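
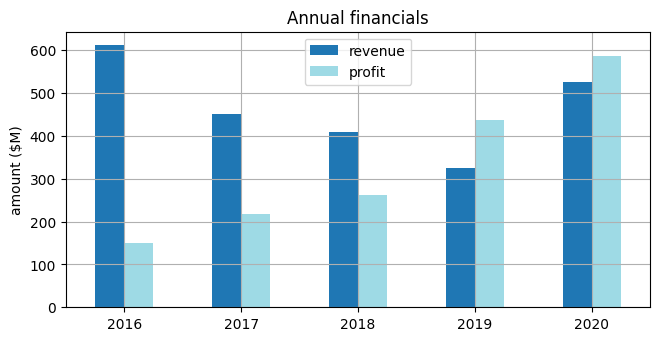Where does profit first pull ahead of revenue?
2019

2018: profit ≈ 300 vs revenue ≈ 400 (not yet); 2019: profit ≈ 400 vs revenue ≈ 300 (first crossover).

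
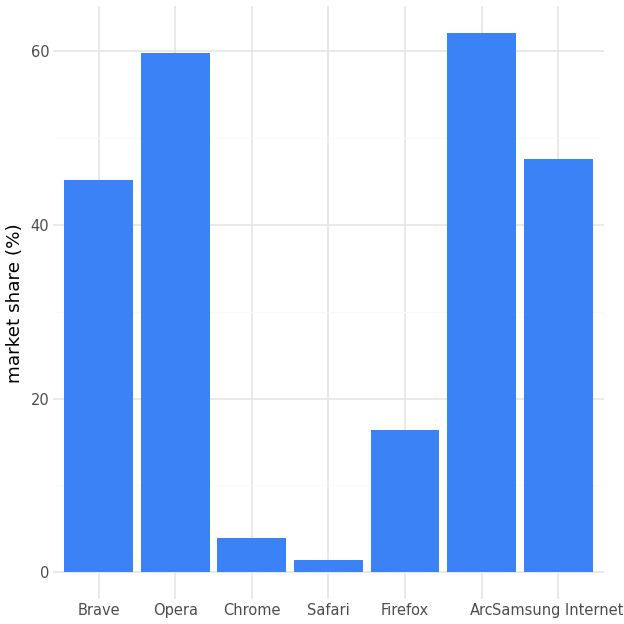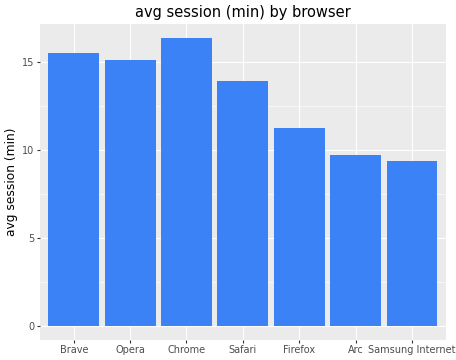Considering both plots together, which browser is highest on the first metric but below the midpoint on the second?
Chart 2 median avg session (min) ≈ 14; below-median browsers: Firefox, Arc, Samsung Internet. Among those, Arc has the highest market share (%) (≈ 60).

Arc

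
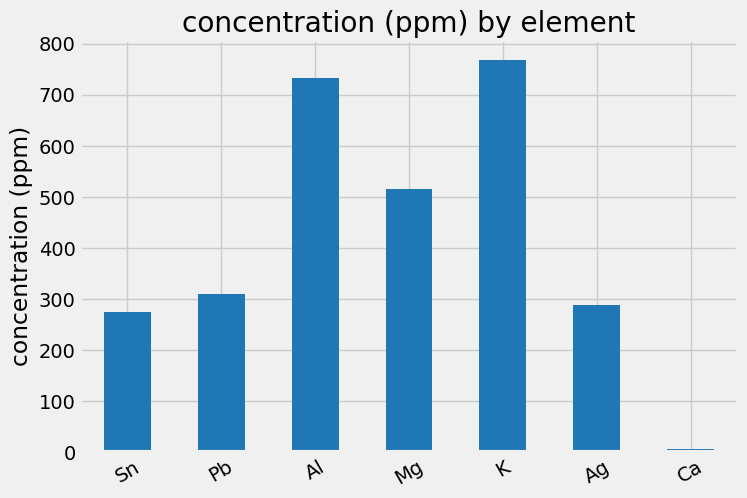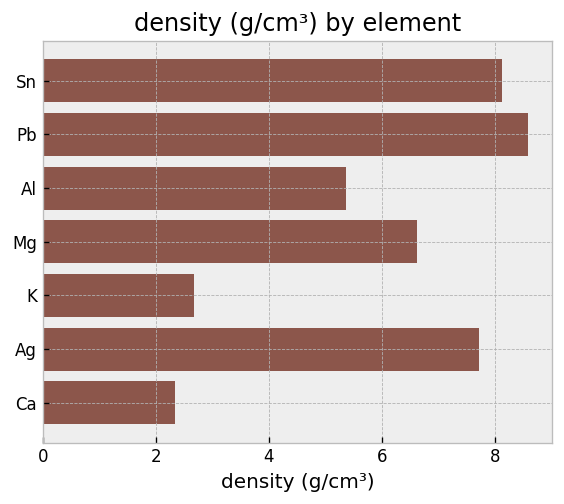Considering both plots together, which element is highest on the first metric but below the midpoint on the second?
Chart 2 median density (g/cm³) ≈ 7; below-median elements: Al, K, Ca. Among those, K has the highest concentration (ppm) (≈ 800).

K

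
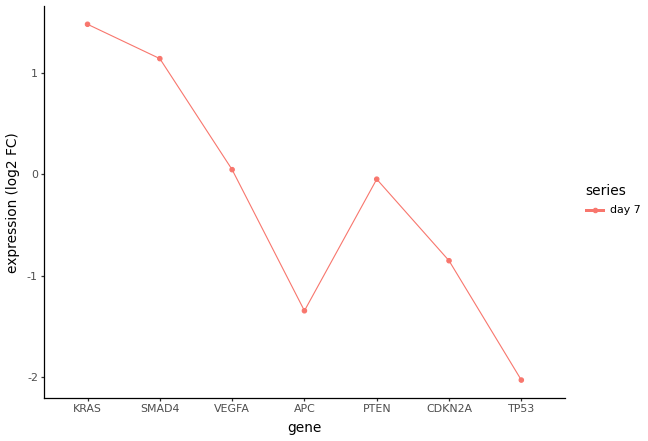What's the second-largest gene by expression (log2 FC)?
SMAD4

Top 3: KRAS ≈ 1.5, SMAD4 ≈ 1.0, VEGFA ≈ 0.0.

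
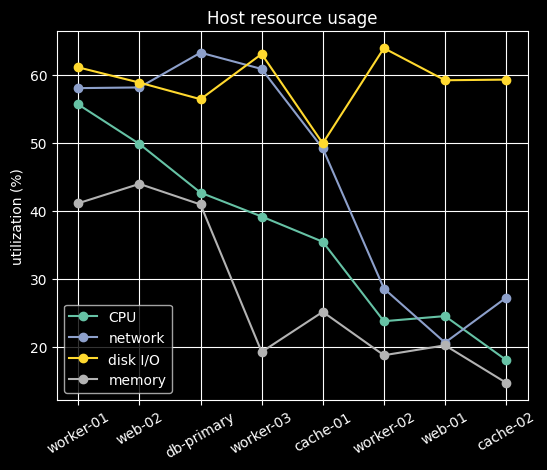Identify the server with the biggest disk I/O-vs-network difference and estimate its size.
web-01, ≈ 40 %

web-01: disk I/O ≈ 60, network ≈ 20 → gap ≈ 40. Next-largest (worker-02) is only ≈ 35.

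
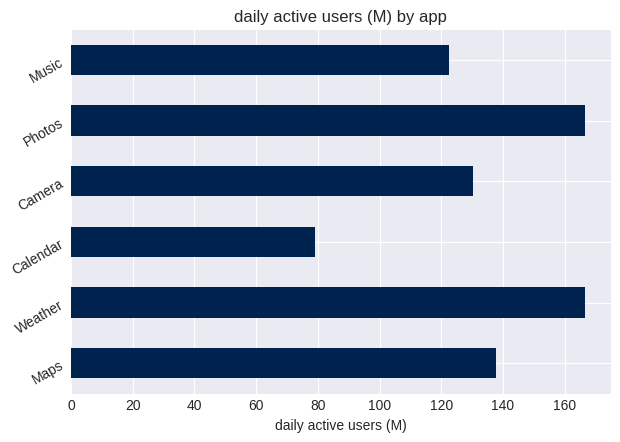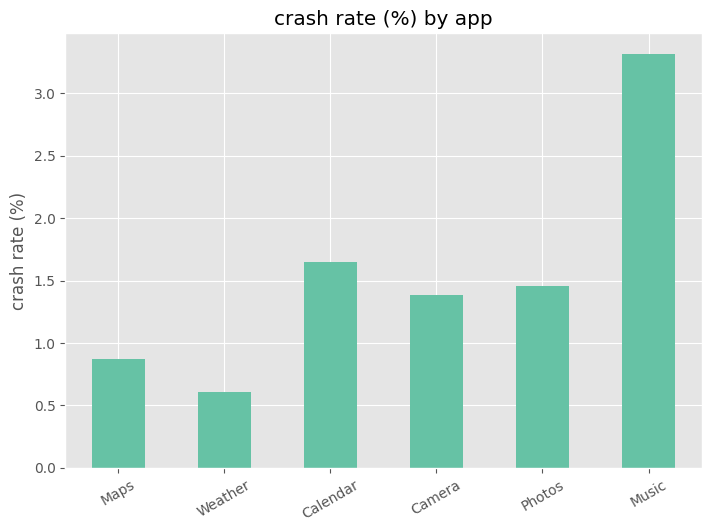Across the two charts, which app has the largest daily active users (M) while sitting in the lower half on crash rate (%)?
Weather

Chart 2 median crash rate (%) ≈ 1.5; below-median apps: Maps, Weather, Camera. Among those, Weather has the highest daily active users (M) (≈ 160).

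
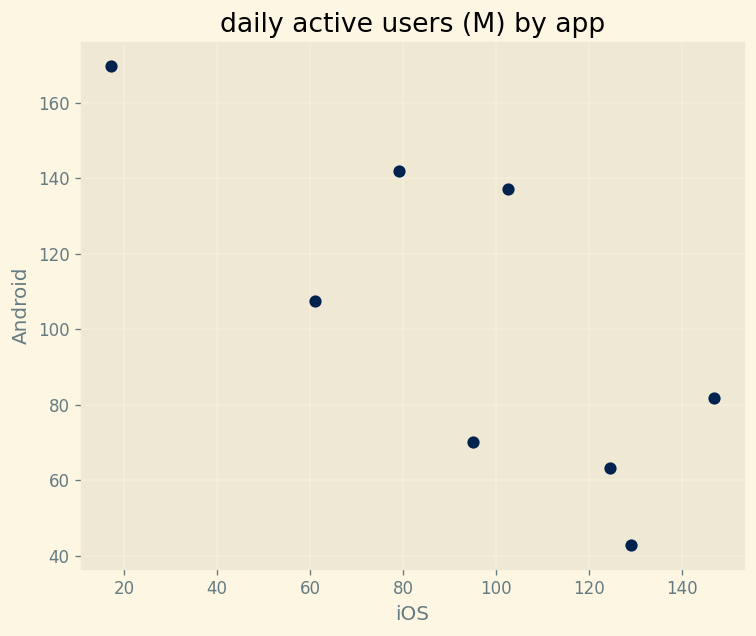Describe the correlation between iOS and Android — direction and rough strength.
Points are negatively correlated; strong (|r| ≈ 0.8).

negative, strong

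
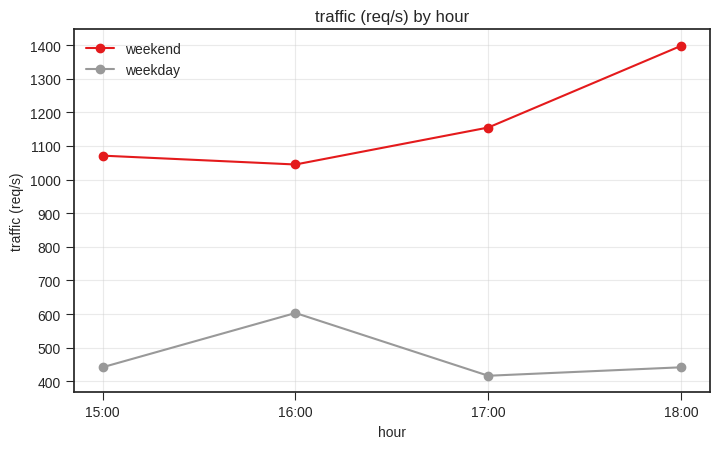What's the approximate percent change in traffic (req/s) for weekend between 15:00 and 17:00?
≈ +9.1%

15:00 ≈ 1100, 17:00 ≈ 1200; (1200 − 1100) / 1100 ≈ +9.1%.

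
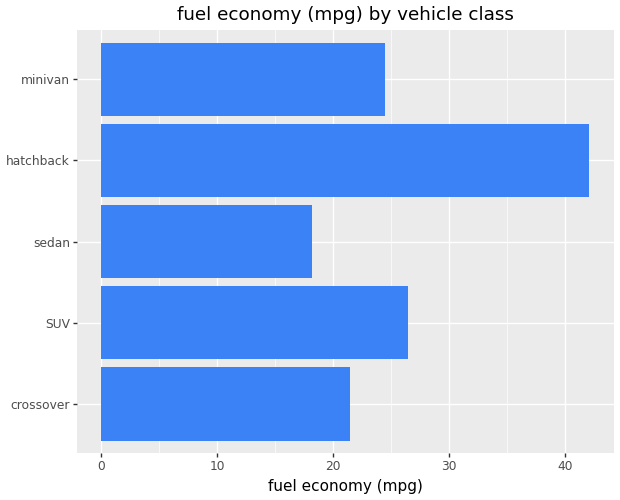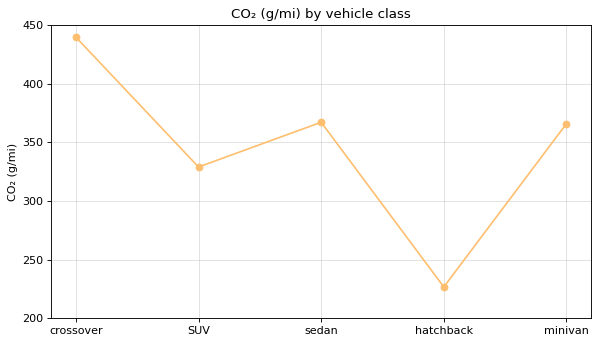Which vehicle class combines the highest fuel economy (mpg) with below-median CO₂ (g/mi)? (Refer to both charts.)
Chart 2 median CO₂ (g/mi) ≈ 350; below-median vehicle classes: SUV, hatchback. Among those, hatchback has the highest fuel economy (mpg) (≈ 40).

hatchback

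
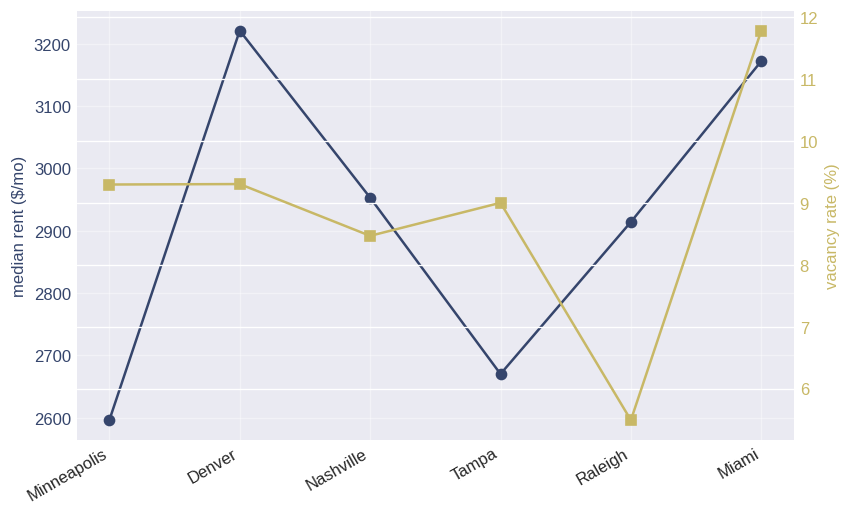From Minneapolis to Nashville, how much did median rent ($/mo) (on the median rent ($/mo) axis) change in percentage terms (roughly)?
Minneapolis ≈ 2600, Nashville ≈ 3000; (3000 − 2600) / 2600 ≈ +15.4%.

≈ +15.4%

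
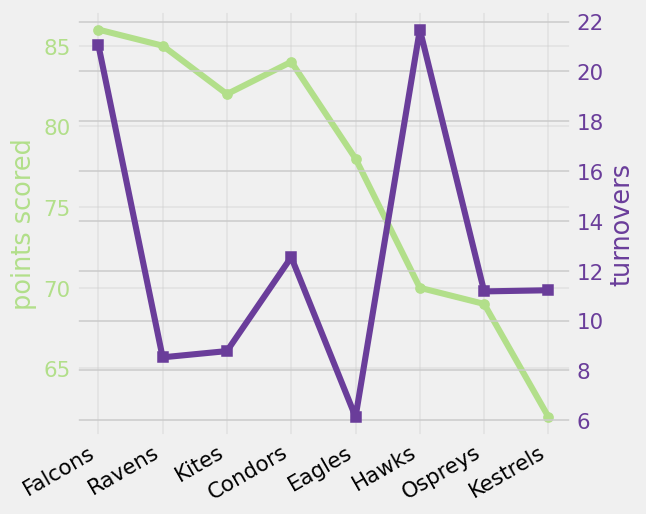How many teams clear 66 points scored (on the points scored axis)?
Above 66: Falcons, Ravens, Kites, Condors, Eagles, Hawks, Ospreys.

7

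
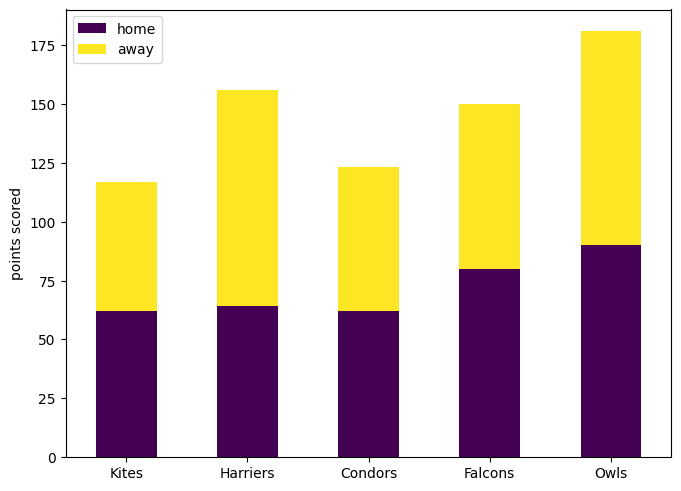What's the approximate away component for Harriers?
away top ≈ 160, bottom ≈ 60; segment ≈ 100.

≈ 100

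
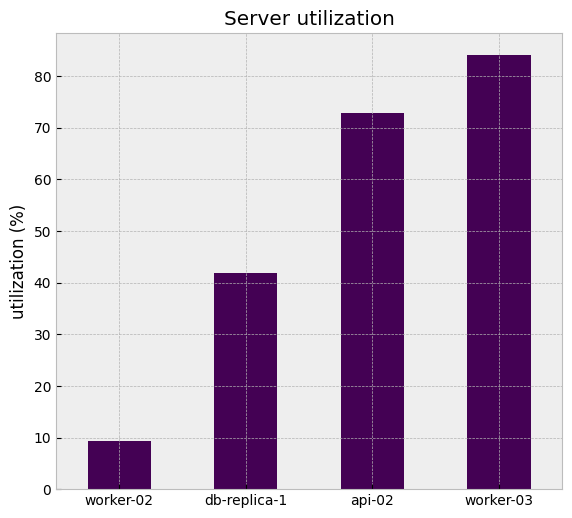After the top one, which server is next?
api-02

Top 3: worker-03 ≈ 80, api-02 ≈ 70, db-replica-1 ≈ 40.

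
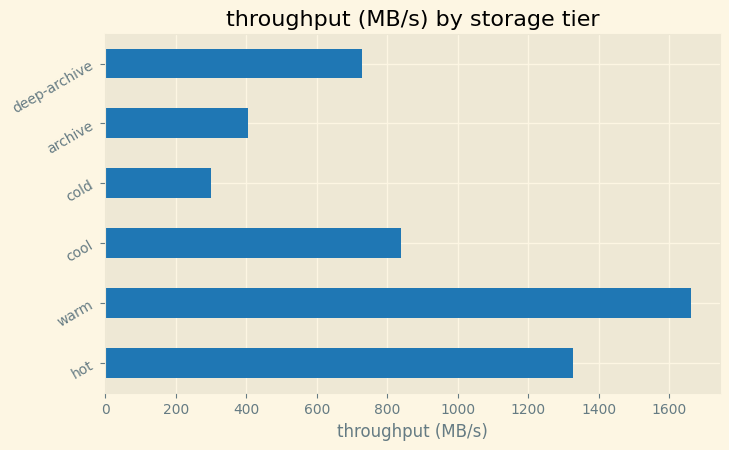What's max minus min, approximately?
≈ 1200

Max warm ≈ 1600, min cold ≈ 400; range ≈ 1200.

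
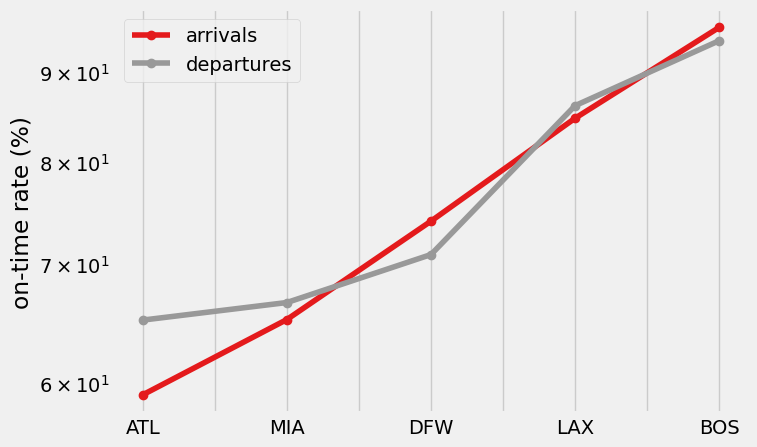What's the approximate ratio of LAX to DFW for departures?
LAX ≈ 85, DFW ≈ 70; 85/70 ≈ 1.21.

≈ 1.21×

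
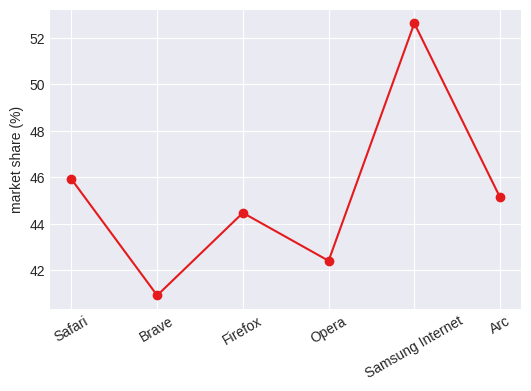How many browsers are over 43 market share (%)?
Above 43: Safari, Firefox, Samsung Internet, Arc.

4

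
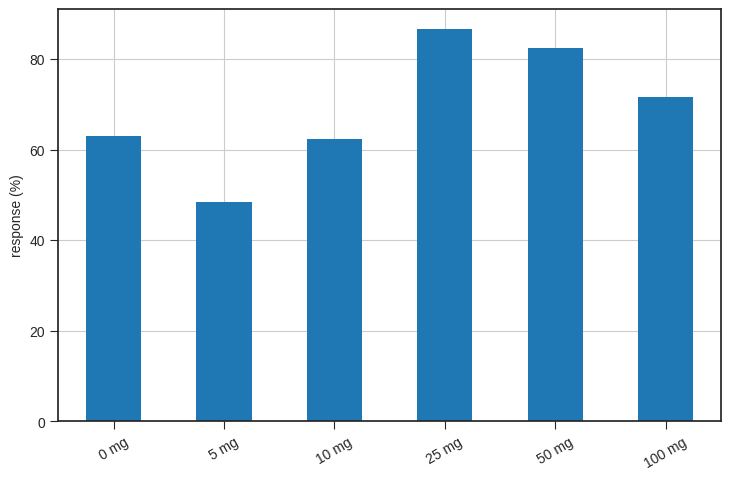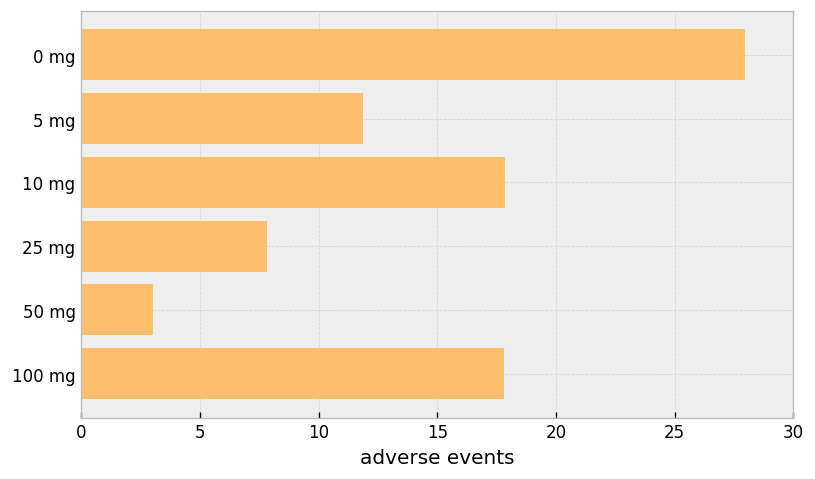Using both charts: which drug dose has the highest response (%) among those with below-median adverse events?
25 mg

Chart 2 median adverse events ≈ 15; below-median drug doses: 5 mg, 25 mg, 50 mg. Among those, 25 mg has the highest response (%) (≈ 90).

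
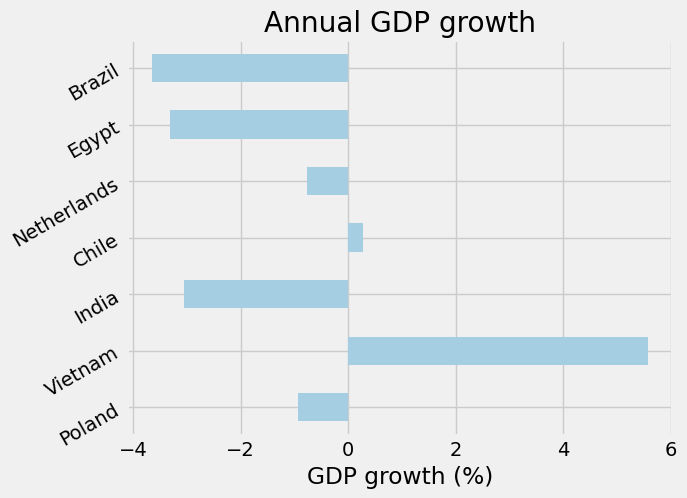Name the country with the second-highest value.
Top 3: Vietnam ≈ 6, Chile ≈ 0, Netherlands ≈ -1.

Chile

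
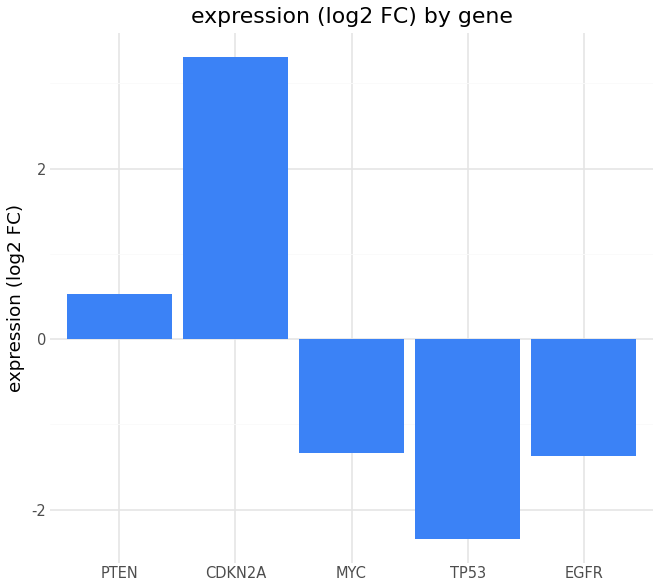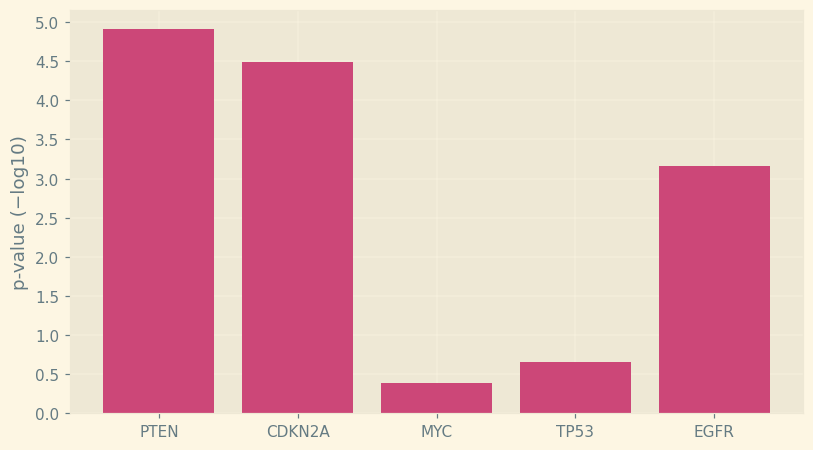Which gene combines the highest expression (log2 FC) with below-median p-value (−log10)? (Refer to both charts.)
MYC

Chart 2 median p-value (−log10) ≈ 3; below-median genes: MYC, TP53. Among those, MYC has the highest expression (log2 FC) (≈ -1.5).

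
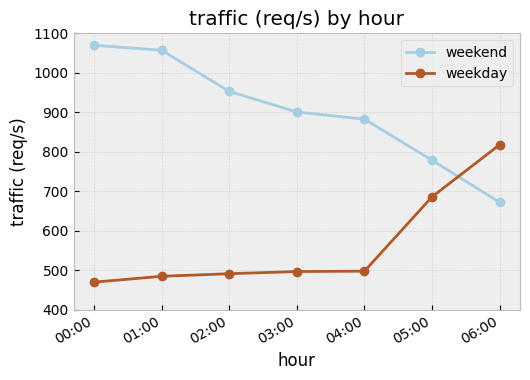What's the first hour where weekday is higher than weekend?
05:00: weekday ≈ 700 vs weekend ≈ 800 (not yet); 06:00: weekday ≈ 800 vs weekend ≈ 700 (first crossover).

06:00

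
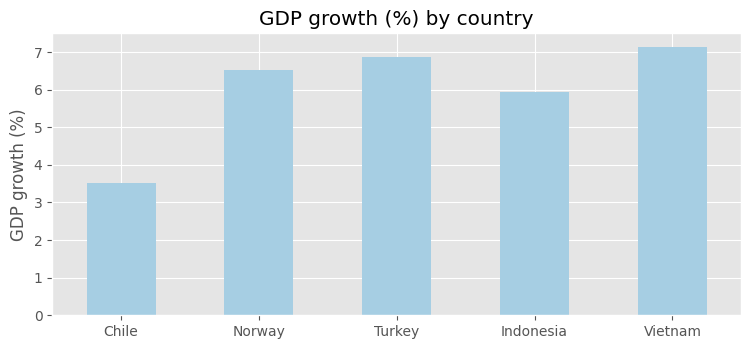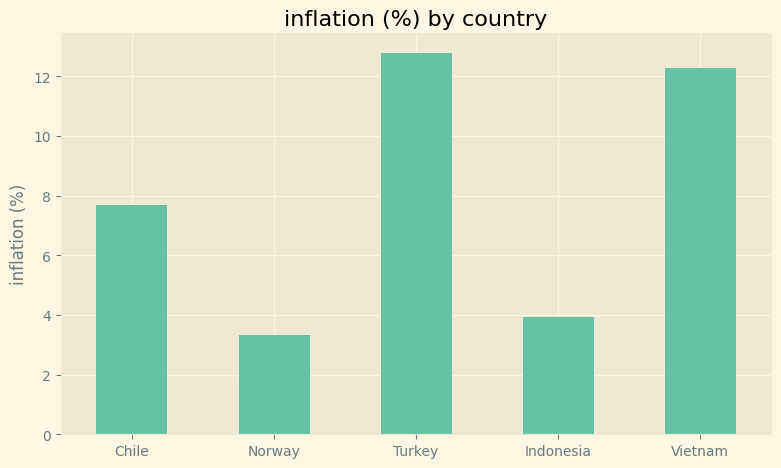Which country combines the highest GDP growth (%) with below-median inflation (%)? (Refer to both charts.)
Chart 2 median inflation (%) ≈ 8; below-median countries: Norway, Indonesia. Among those, Norway has the highest GDP growth (%) (≈ 7).

Norway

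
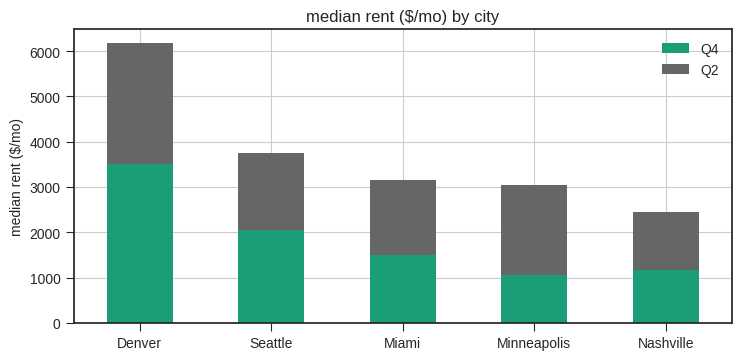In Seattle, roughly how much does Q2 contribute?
Q2 top ≈ 4000, bottom ≈ 2000; segment ≈ 2000.

≈ 2000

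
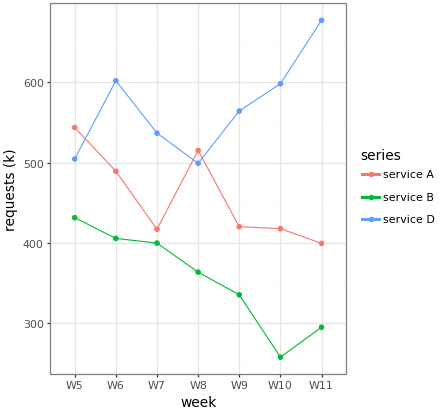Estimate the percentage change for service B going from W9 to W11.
W9 ≈ 350, W11 ≈ 300; (300 − 350) / 350 ≈ -14.3%.

≈ -14.3%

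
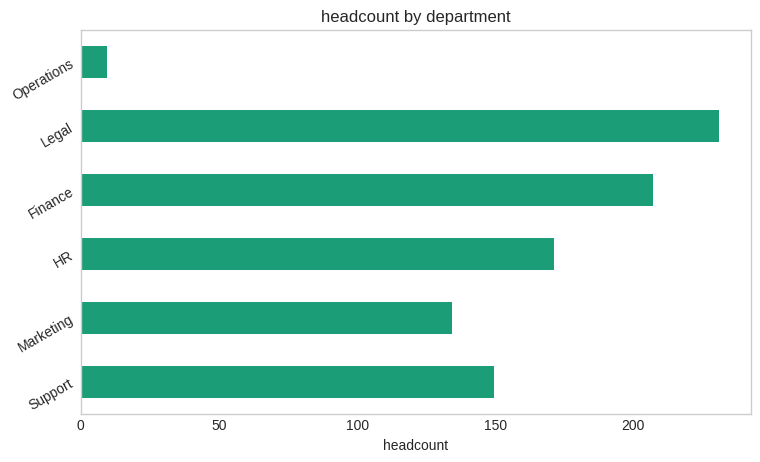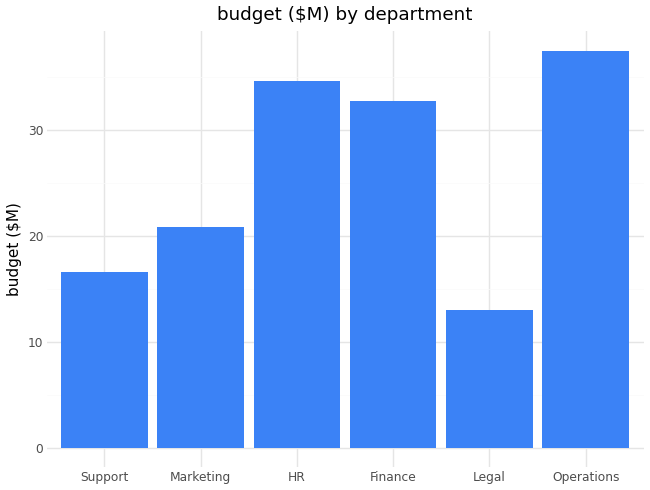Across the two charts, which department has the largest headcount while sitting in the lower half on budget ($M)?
Legal

Chart 2 median budget ($M) ≈ 25; below-median departments: Support, Marketing, Legal. Among those, Legal has the highest headcount (≈ 225).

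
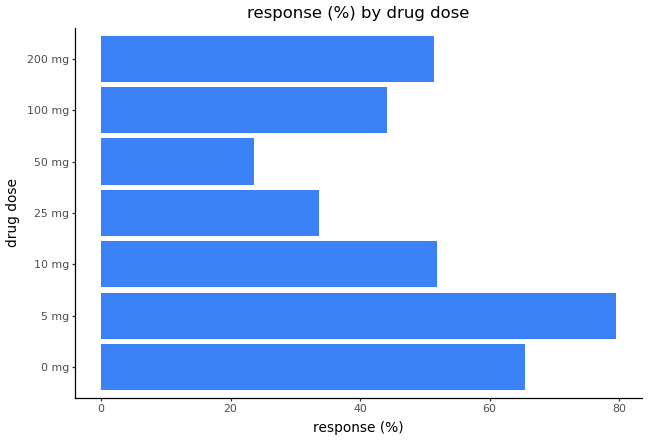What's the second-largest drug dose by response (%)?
0 mg

Top 3: 5 mg ≈ 80, 0 mg ≈ 70, 10 mg ≈ 50.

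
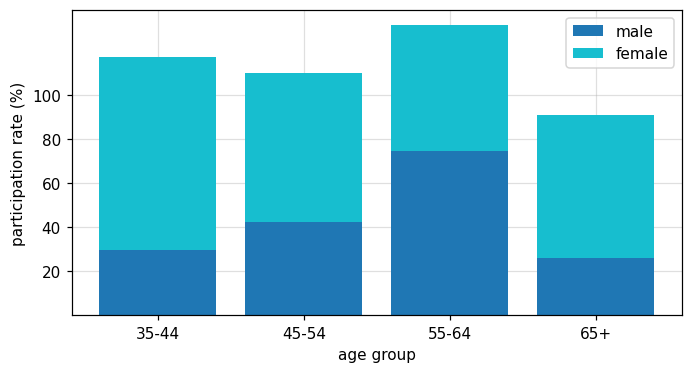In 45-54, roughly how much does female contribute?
≈ 60

female top ≈ 100, bottom ≈ 40; segment ≈ 60.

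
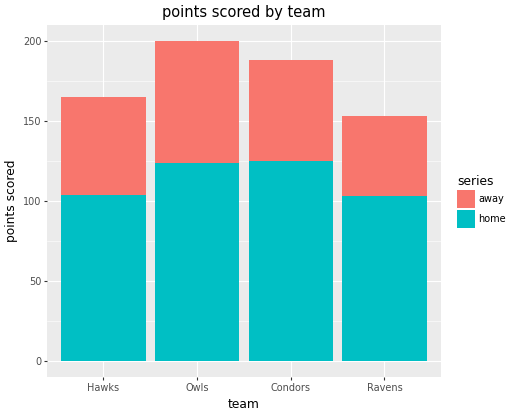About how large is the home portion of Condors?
≈ 120

home top ≈ 120, bottom ≈ 0; segment ≈ 120.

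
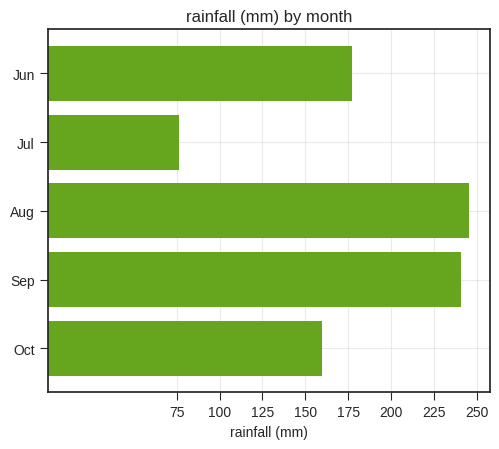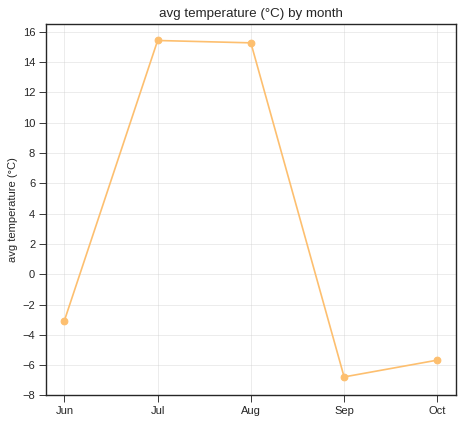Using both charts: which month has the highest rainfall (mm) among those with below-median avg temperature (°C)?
Sep

Chart 2 median avg temperature (°C) ≈ -4; below-median months: Sep, Oct. Among those, Sep has the highest rainfall (mm) (≈ 250).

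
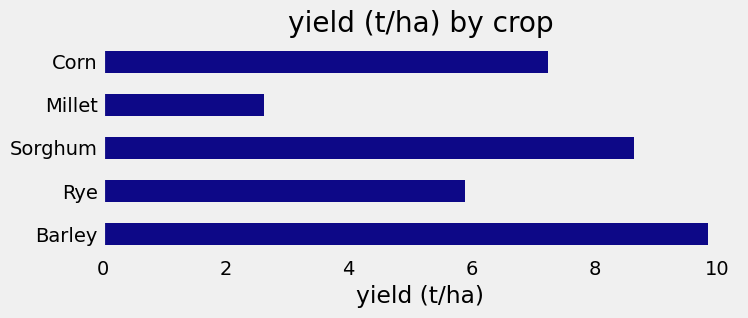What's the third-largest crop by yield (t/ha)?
Top 4: Barley ≈ 10, Sorghum ≈ 9, Corn ≈ 7, Rye ≈ 6.

Corn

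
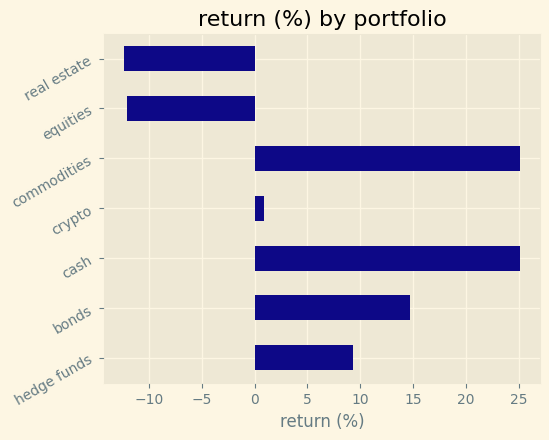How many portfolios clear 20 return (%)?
2

Above 20: cash, commodities.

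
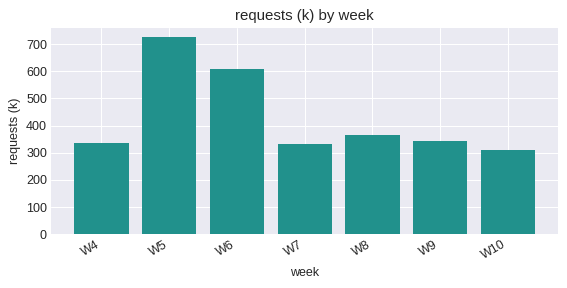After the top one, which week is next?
W6

Top 3: W5 ≈ 700, W6 ≈ 600, W8 ≈ 400.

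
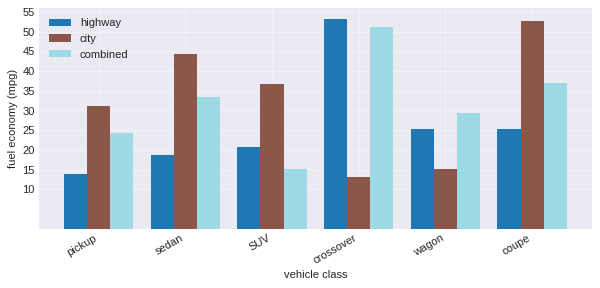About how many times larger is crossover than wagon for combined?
≈ 1.67×

crossover ≈ 50, wagon ≈ 30; 50/30 ≈ 1.67.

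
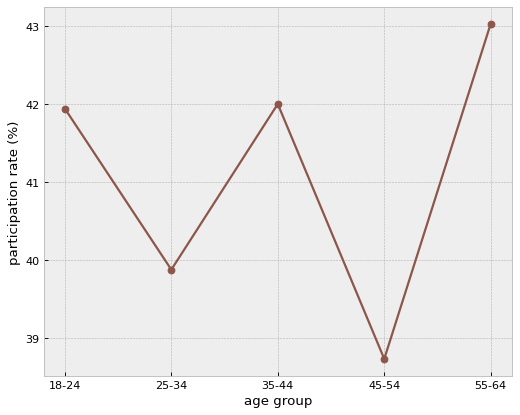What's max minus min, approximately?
Max 55-64 ≈ 43.0, min 45-54 ≈ 38.5; range ≈ 4.5.

≈ 4.5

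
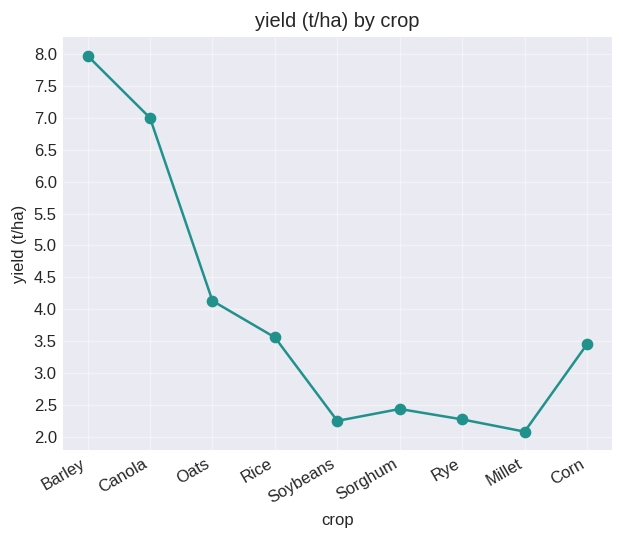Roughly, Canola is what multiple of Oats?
≈ 1.75×

Canola ≈ 7.0, Oats ≈ 4.0; 7.0/4.0 ≈ 1.75.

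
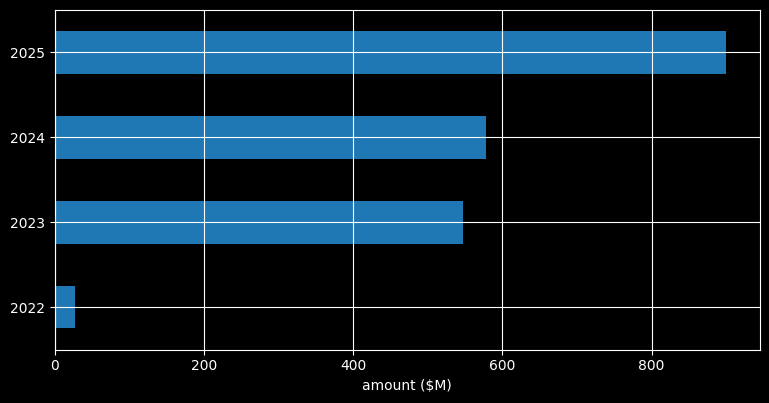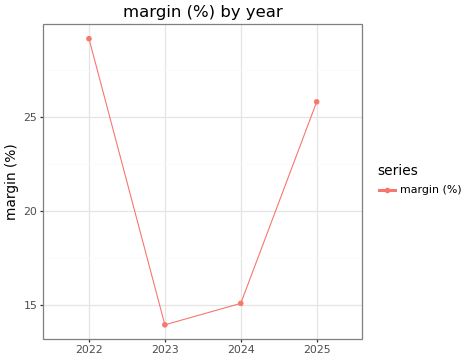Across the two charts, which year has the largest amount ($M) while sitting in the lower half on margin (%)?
Chart 2 median margin (%) ≈ 20; below-median years: 2023, 2024. Among those, 2024 has the highest amount ($M) (≈ 600).

2024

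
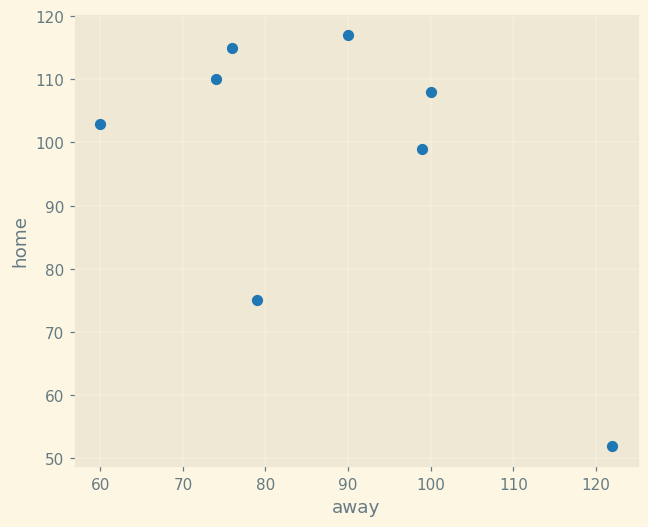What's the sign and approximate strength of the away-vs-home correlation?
Points are negatively correlated; moderate (|r| ≈ 0.6).

negative, moderate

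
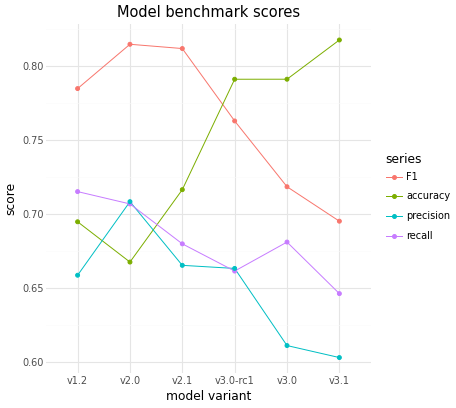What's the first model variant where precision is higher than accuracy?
v2.0

v1.2: precision ≈ 0.66 vs accuracy ≈ 0.70 (not yet); v2.0: precision ≈ 0.70 vs accuracy ≈ 0.66 (first crossover).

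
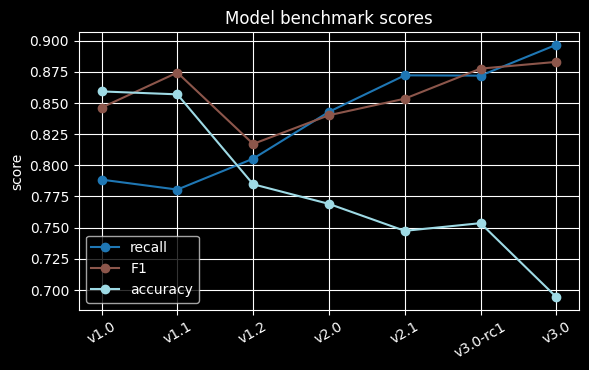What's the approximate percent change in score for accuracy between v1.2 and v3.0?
≈ -10.3%

v1.2 ≈ 0.78, v3.0 ≈ 0.70; (0.70 − 0.78) / 0.78 ≈ -10.3%.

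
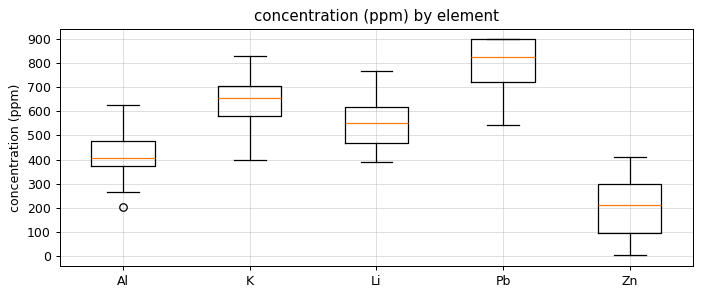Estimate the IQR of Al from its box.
≈ 100

Q3 ≈ 500, Q1 ≈ 400; IQR ≈ 100.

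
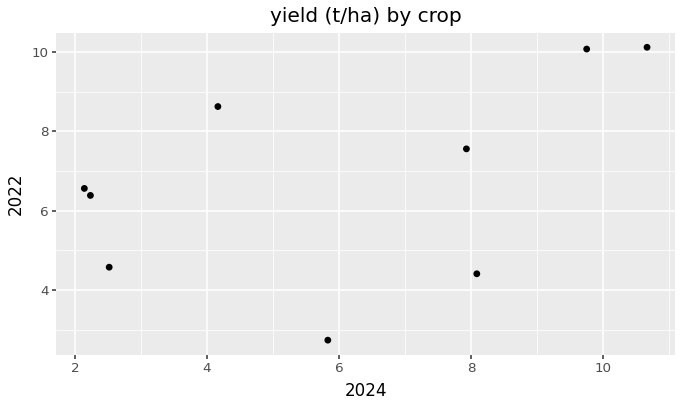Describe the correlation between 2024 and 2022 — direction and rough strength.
positive, moderate

Points are positively correlated; moderate (|r| ≈ 0.5).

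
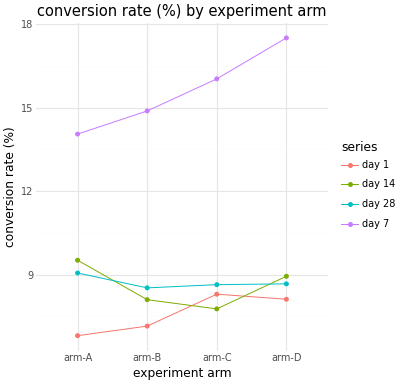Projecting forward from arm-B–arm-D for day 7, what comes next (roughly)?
≈ 19.5

Last three: 15, 16, 18 → slope ≈ 1.5/step → next ≈ 19.5.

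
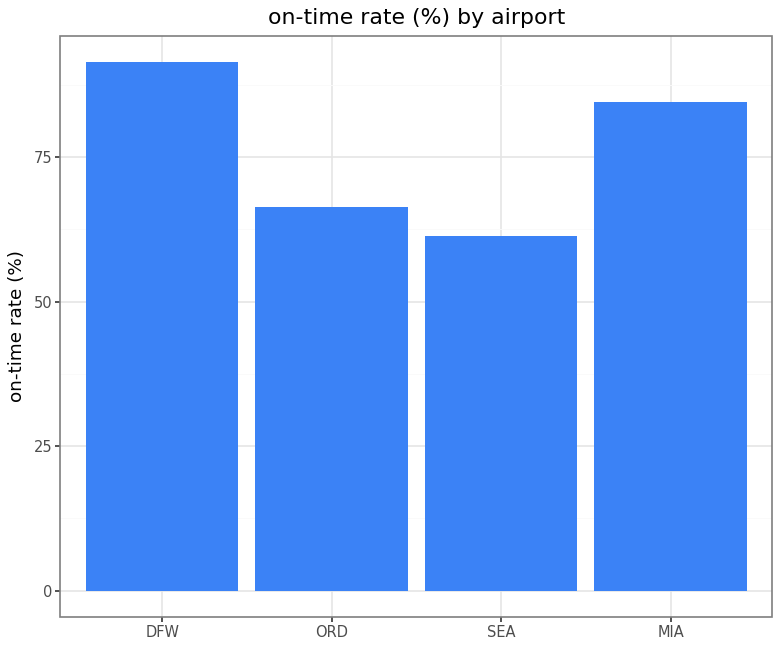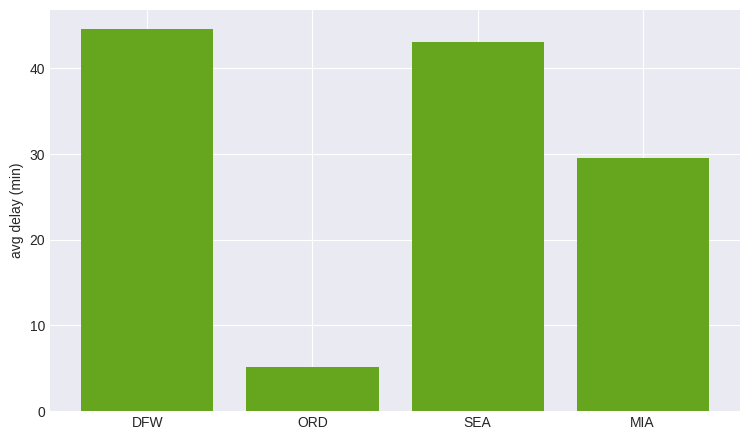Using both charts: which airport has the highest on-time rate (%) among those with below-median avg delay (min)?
MIA

Chart 2 median avg delay (min) ≈ 35; below-median airports: ORD, MIA. Among those, MIA has the highest on-time rate (%) (≈ 80).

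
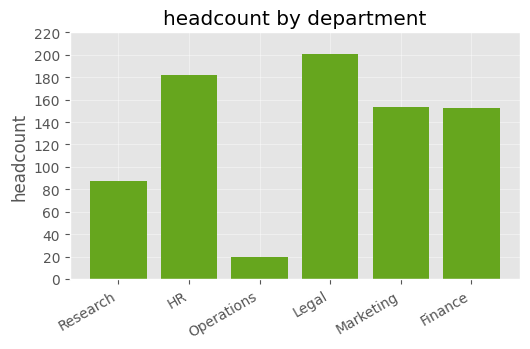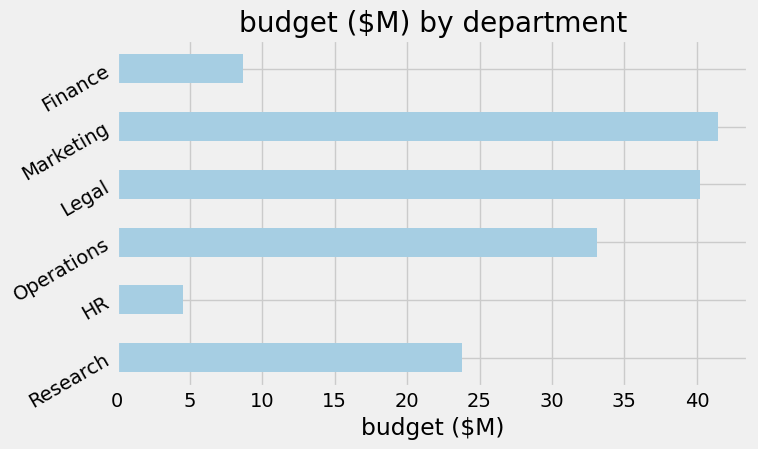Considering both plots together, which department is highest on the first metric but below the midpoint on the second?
Chart 2 median budget ($M) ≈ 30; below-median departments: Research, HR, Finance. Among those, HR has the highest headcount (≈ 180).

HR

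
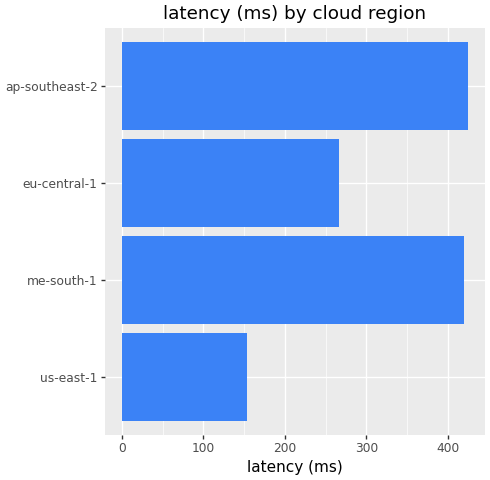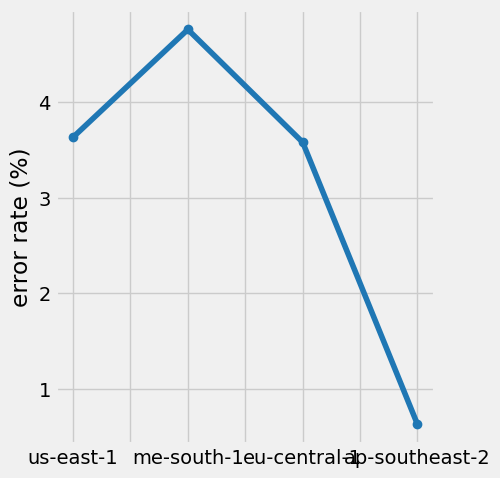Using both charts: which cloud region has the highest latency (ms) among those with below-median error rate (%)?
Chart 2 median error rate (%) ≈ 3.5; below-median cloud regions: eu-central-1, ap-southeast-2. Among those, ap-southeast-2 has the highest latency (ms) (≈ 400).

ap-southeast-2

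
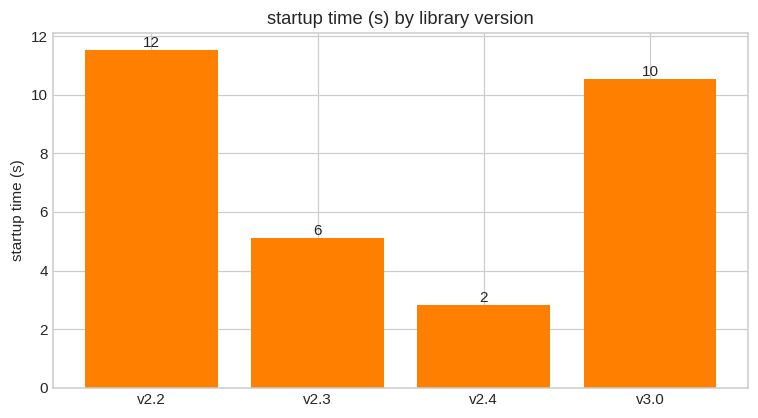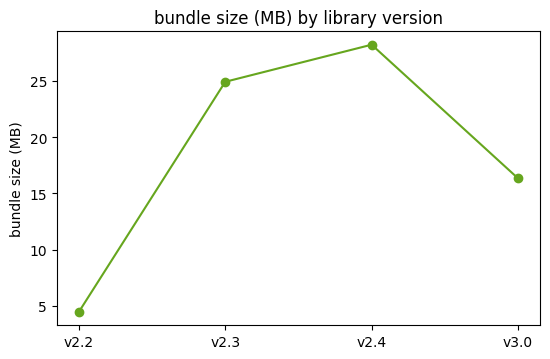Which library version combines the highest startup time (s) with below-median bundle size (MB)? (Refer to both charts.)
Chart 2 median bundle size (MB) ≈ 20; below-median library versions: v2.2, v3.0. Among those, v2.2 has the highest startup time (s) (≈ 12).

v2.2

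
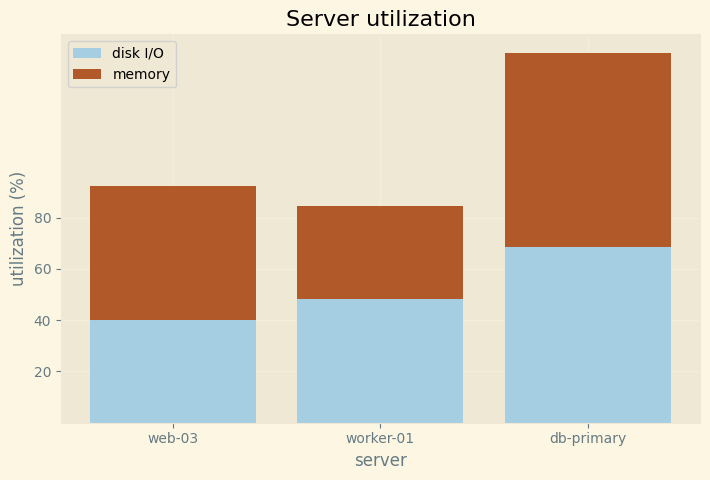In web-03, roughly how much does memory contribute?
≈ 60

memory top ≈ 100, bottom ≈ 40; segment ≈ 60.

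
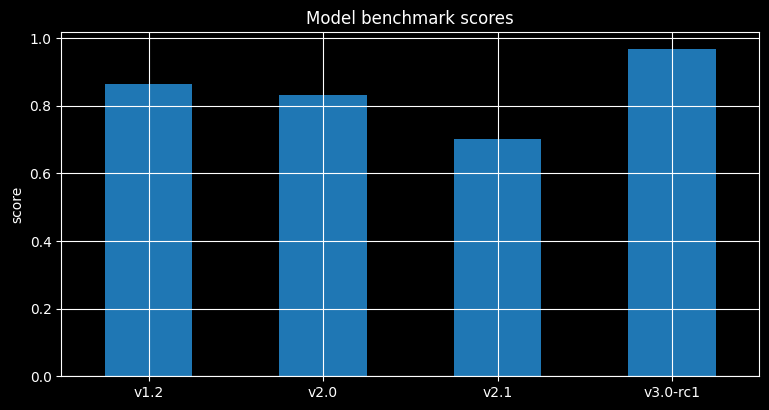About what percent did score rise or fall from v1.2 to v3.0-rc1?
v1.2 ≈ 0.9, v3.0-rc1 ≈ 1.0; (1.0 − 0.9) / 0.9 ≈ +11.1%.

≈ +11.1%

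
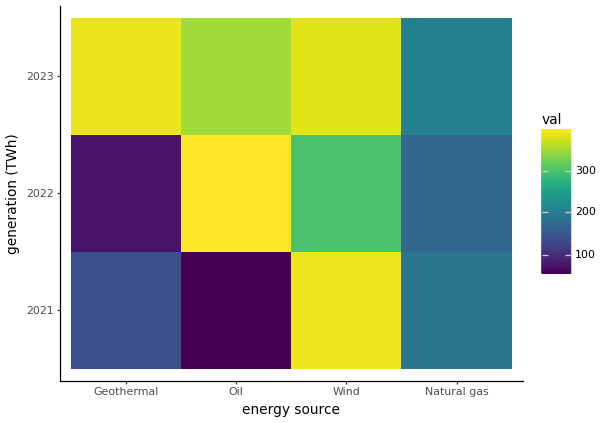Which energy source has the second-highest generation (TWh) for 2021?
Top 3 for 2021: Wind ≈ 400, Natural gas ≈ 200, Geothermal ≈ 150.

Natural gas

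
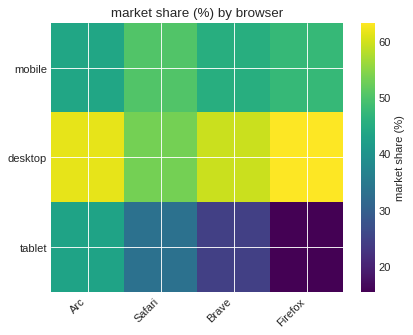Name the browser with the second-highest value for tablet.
Safari

Top 3 for tablet: Arc ≈ 45, Safari ≈ 35, Brave ≈ 25.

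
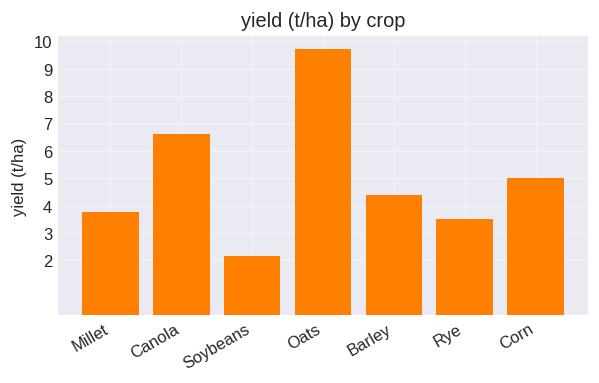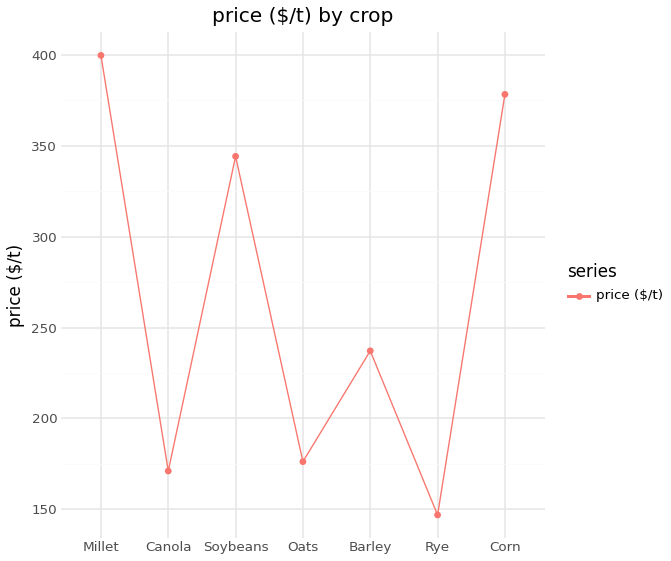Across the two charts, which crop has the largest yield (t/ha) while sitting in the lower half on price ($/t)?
Oats

Chart 2 median price ($/t) ≈ 250; below-median crops: Canola, Oats, Rye. Among those, Oats has the highest yield (t/ha) (≈ 10).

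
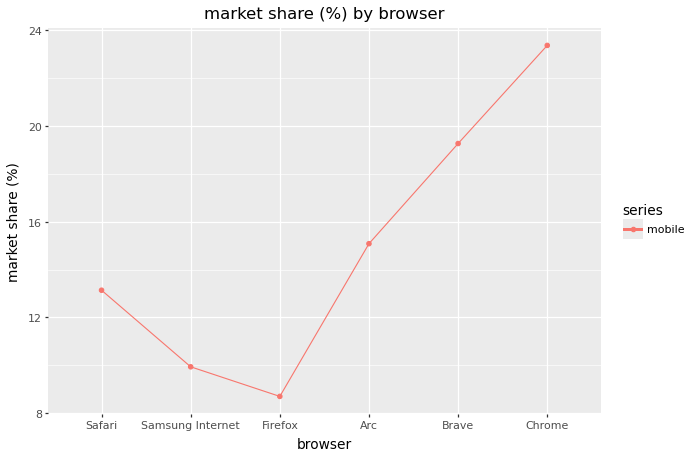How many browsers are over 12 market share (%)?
Above 12: Safari, Arc, Brave, Chrome.

4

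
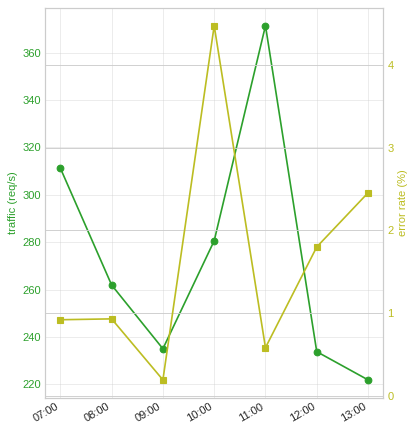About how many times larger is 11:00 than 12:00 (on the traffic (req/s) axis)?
≈ 1.58×

11:00 ≈ 380, 12:00 ≈ 240; 380/240 ≈ 1.58.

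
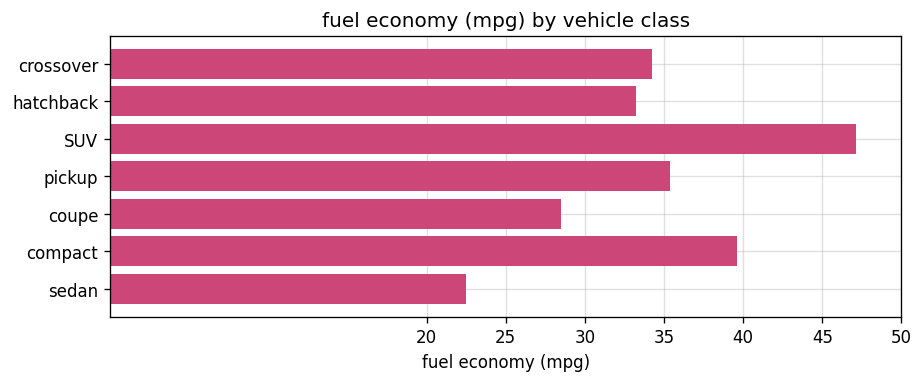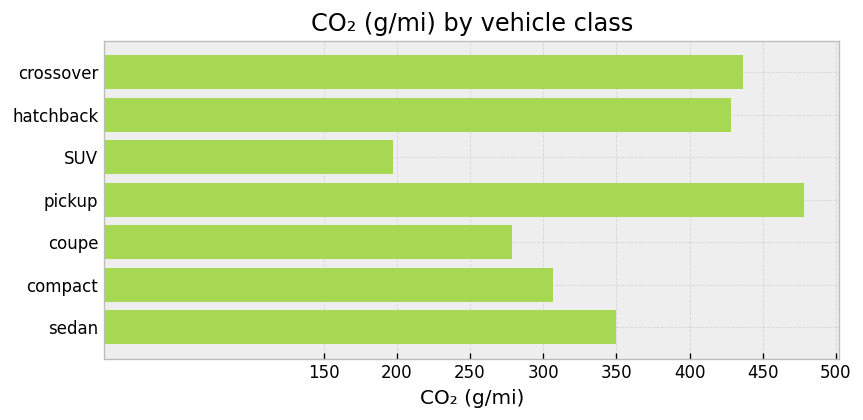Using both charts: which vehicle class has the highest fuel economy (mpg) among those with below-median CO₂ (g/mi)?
Chart 2 median CO₂ (g/mi) ≈ 350; below-median vehicle classes: SUV, coupe, compact. Among those, SUV has the highest fuel economy (mpg) (≈ 45).

SUV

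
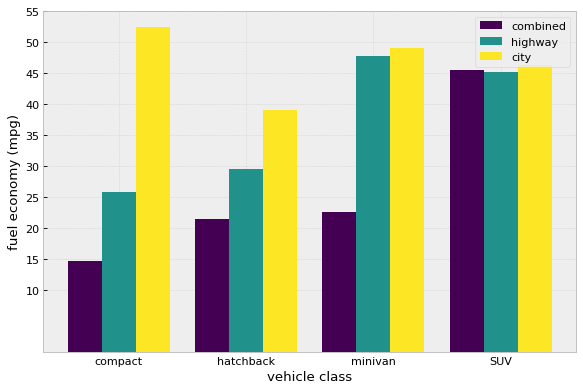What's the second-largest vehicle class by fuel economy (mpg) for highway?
Top 3 for highway: minivan ≈ 50, SUV ≈ 45, hatchback ≈ 30.

SUV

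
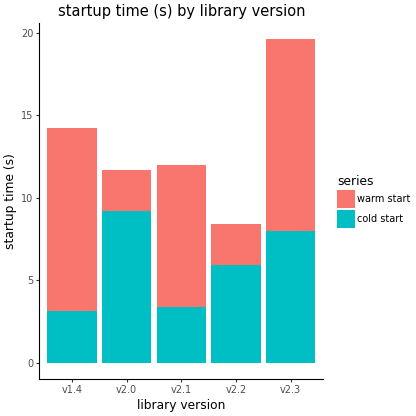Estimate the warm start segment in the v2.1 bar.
≈ 8

warm start top ≈ 12, bottom ≈ 4; segment ≈ 8.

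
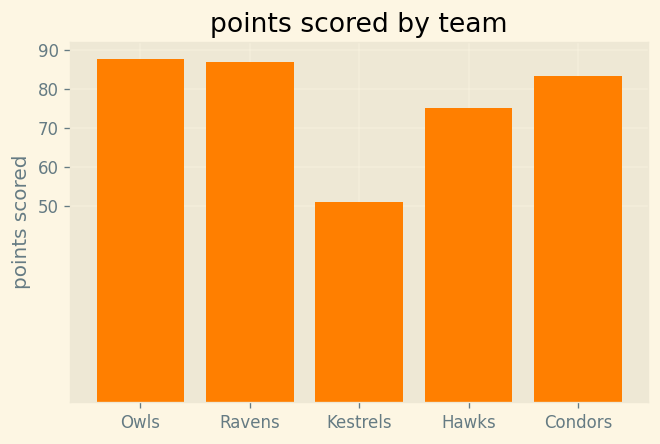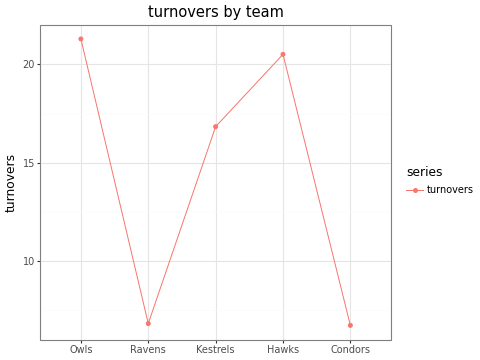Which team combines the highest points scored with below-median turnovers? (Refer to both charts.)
Chart 2 median turnovers ≈ 16; below-median teams: Ravens, Condors. Among those, Ravens has the highest points scored (≈ 90).

Ravens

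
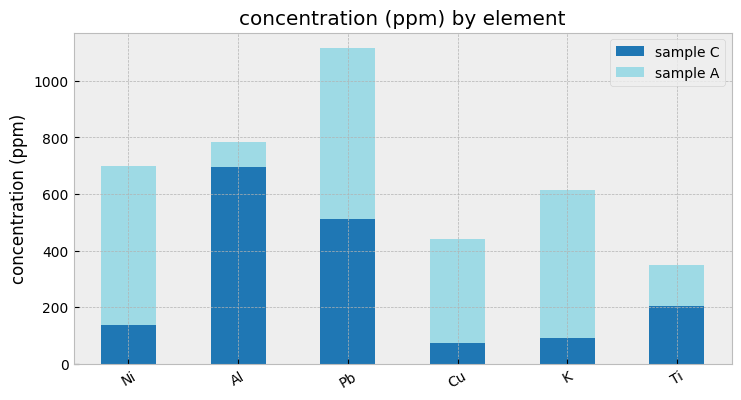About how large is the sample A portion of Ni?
sample A top ≈ 700, bottom ≈ 100; segment ≈ 600.

≈ 600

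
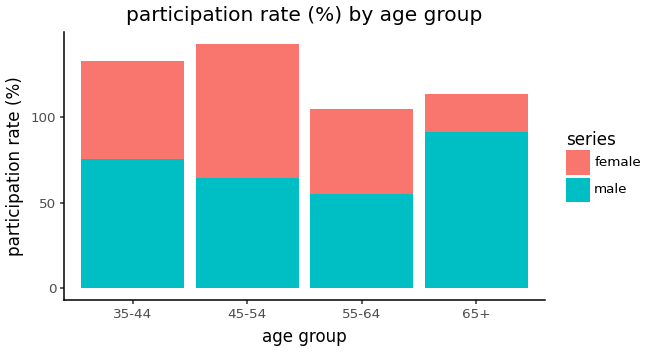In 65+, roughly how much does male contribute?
≈ 100

male top ≈ 100, bottom ≈ 0; segment ≈ 100.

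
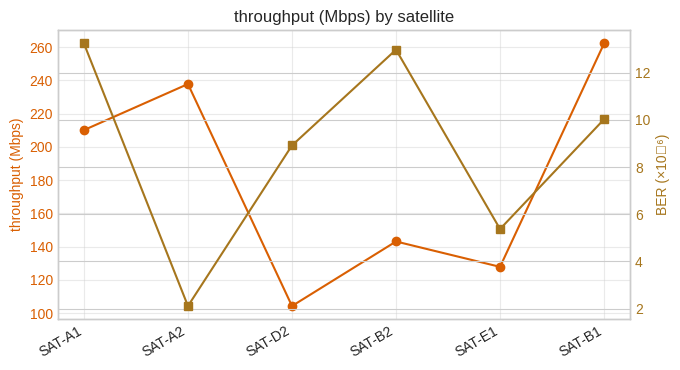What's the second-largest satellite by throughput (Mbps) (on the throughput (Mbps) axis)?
Top 3 (on the throughput (Mbps) axis): SAT-B1 ≈ 260, SAT-A2 ≈ 240, SAT-A1 ≈ 220.

SAT-A2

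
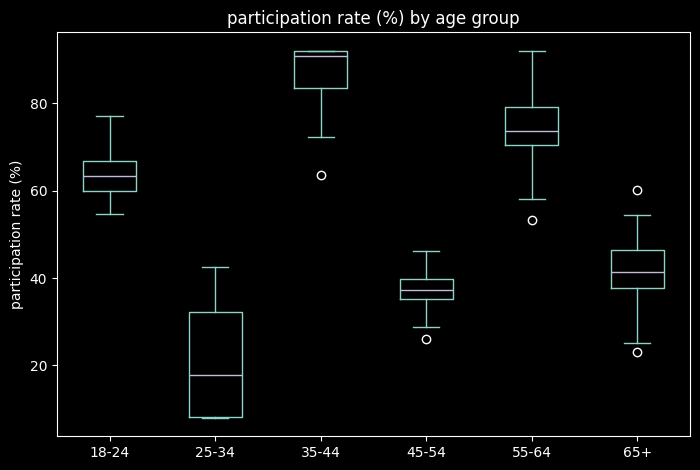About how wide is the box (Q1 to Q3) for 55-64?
≈ 10

Q3 ≈ 80, Q1 ≈ 70; IQR ≈ 10.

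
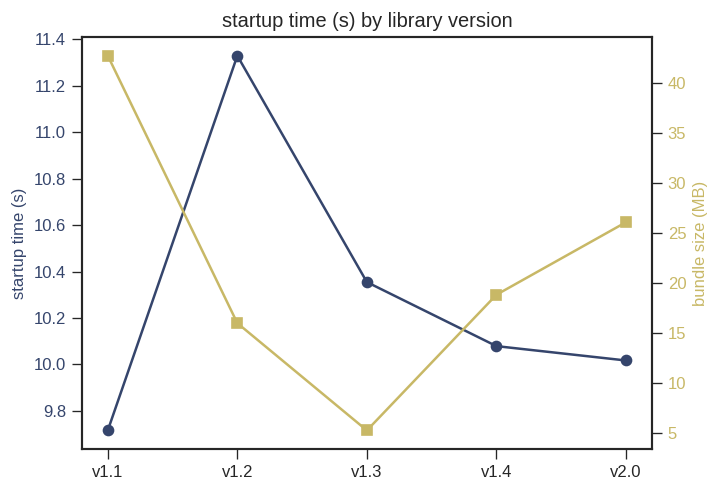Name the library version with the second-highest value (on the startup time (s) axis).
v1.3

Top 3 (on the startup time (s) axis): v1.2 ≈ 11.4, v1.3 ≈ 10.4, v1.4 ≈ 10.0.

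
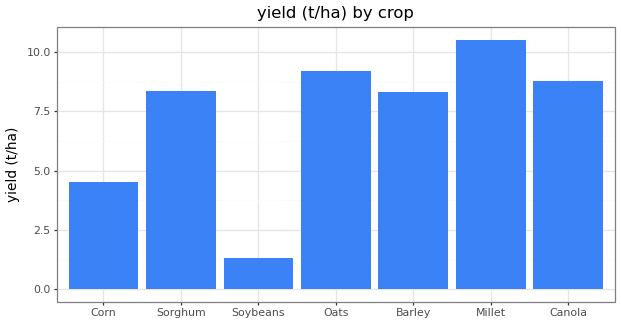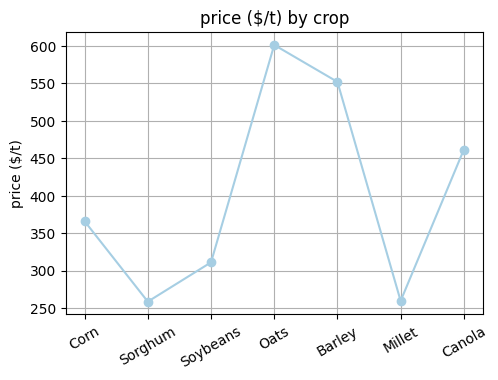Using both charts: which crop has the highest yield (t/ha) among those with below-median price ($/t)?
Chart 2 median price ($/t) ≈ 400; below-median crops: Sorghum, Soybeans, Millet. Among those, Millet has the highest yield (t/ha) (≈ 11).

Millet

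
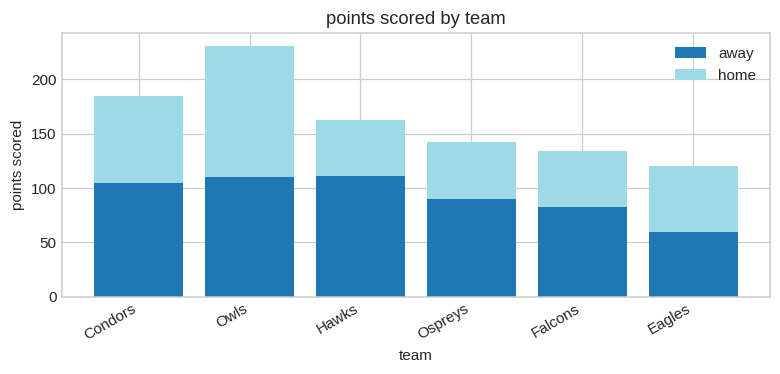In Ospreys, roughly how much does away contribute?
away top ≈ 80, bottom ≈ 0; segment ≈ 80.

≈ 80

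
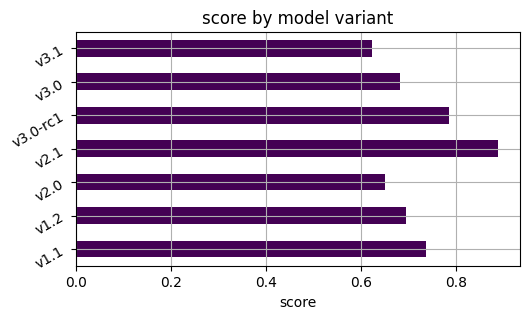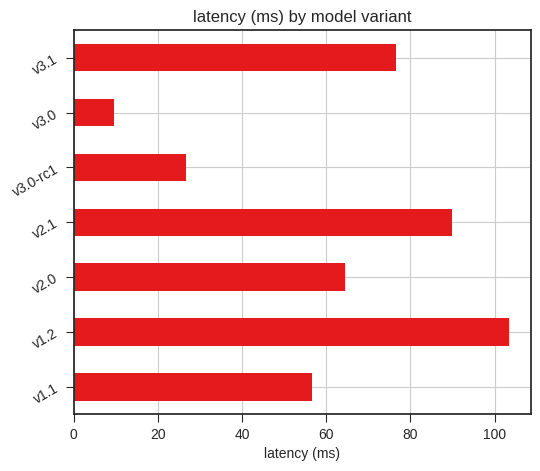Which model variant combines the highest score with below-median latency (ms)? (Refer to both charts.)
Chart 2 median latency (ms) ≈ 60; below-median model variants: v1.1, v3.0-rc1, v3.0. Among those, v3.0-rc1 has the highest score (≈ 0.8).

v3.0-rc1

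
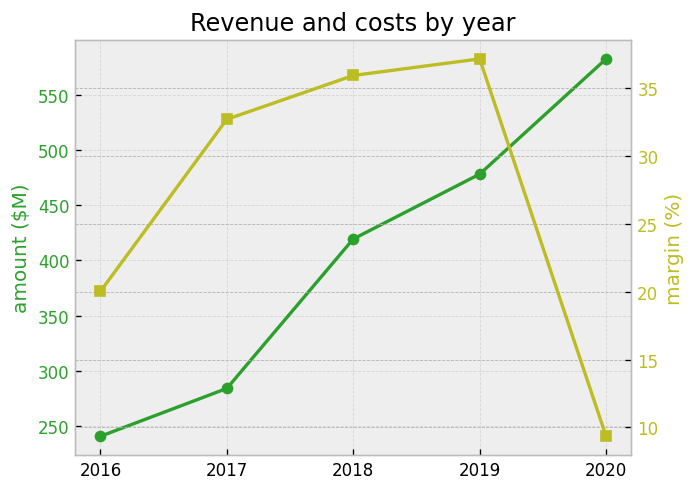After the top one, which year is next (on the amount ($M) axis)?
2019

Top 3 (on the amount ($M) axis): 2020 ≈ 600, 2019 ≈ 500, 2018 ≈ 400.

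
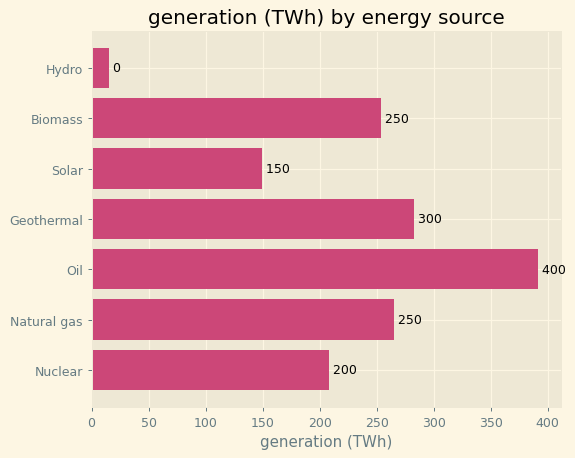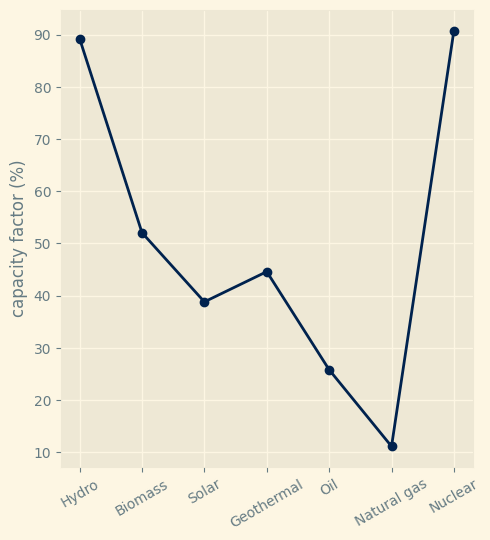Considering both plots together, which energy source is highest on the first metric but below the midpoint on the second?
Oil

Chart 2 median capacity factor (%) ≈ 40; below-median energy sources: Solar, Oil, Natural gas. Among those, Oil has the highest generation (TWh) (≈ 400).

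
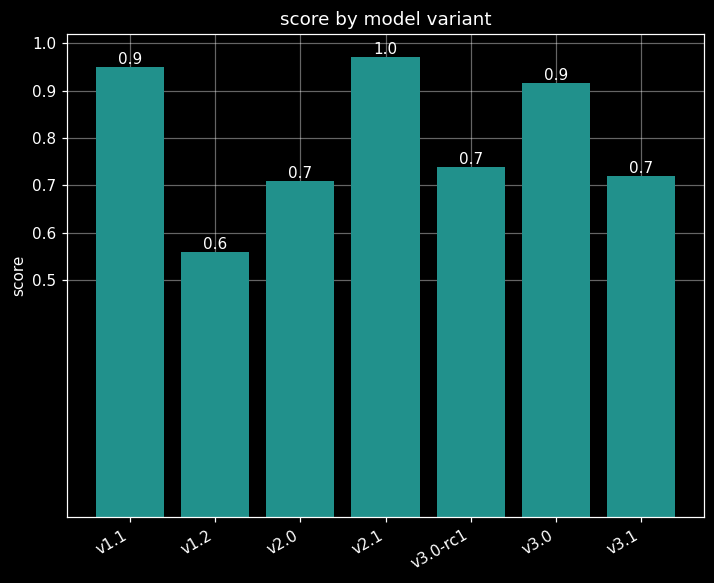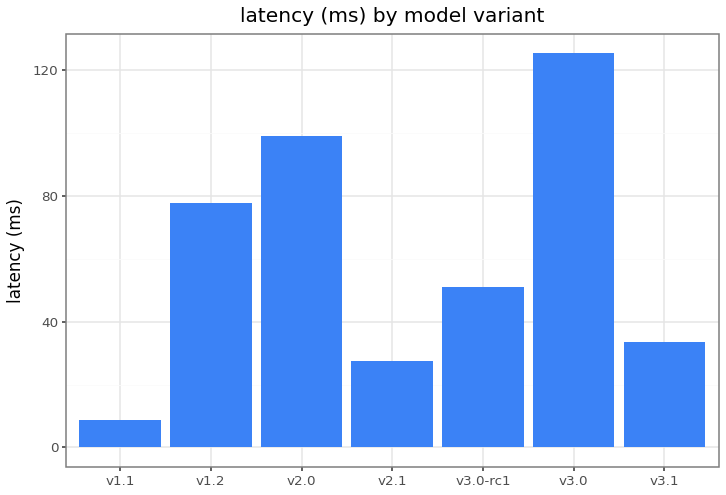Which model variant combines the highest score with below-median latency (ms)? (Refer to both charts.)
Chart 2 median latency (ms) ≈ 60; below-median model variants: v1.1, v2.1, v3.1. Among those, v2.1 has the highest score (≈ 1).

v2.1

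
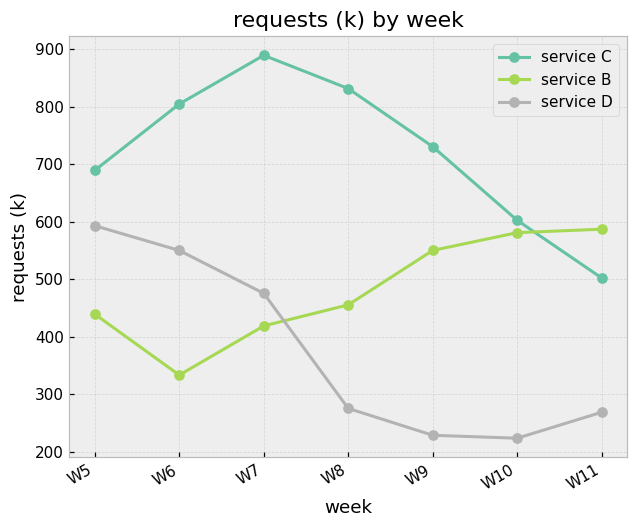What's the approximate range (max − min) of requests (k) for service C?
≈ 400

Max W7 ≈ 900, min W11 ≈ 500; range ≈ 400.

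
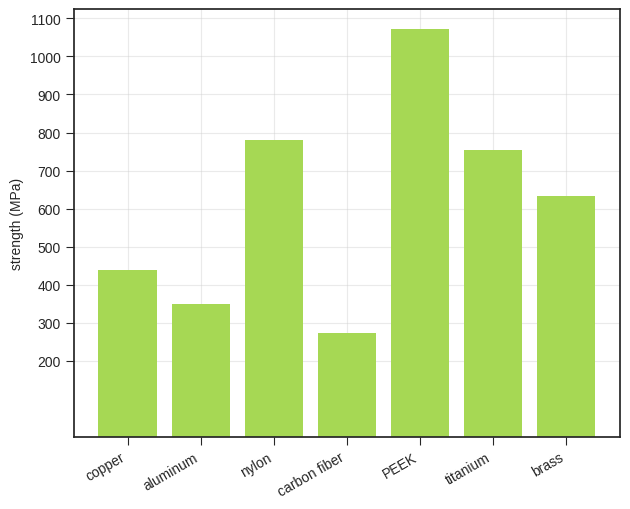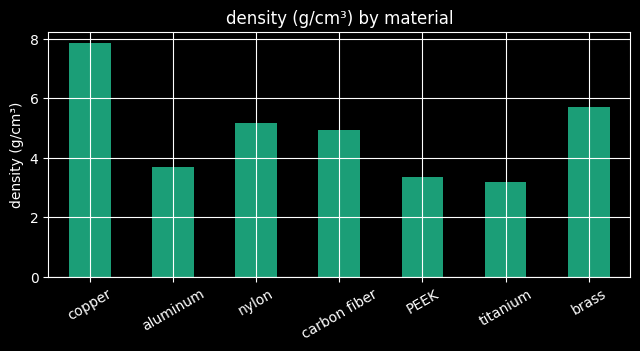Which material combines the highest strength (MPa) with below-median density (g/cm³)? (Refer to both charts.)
Chart 2 median density (g/cm³) ≈ 5; below-median materials: aluminum, PEEK, titanium. Among those, PEEK has the highest strength (MPa) (≈ 1100).

PEEK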